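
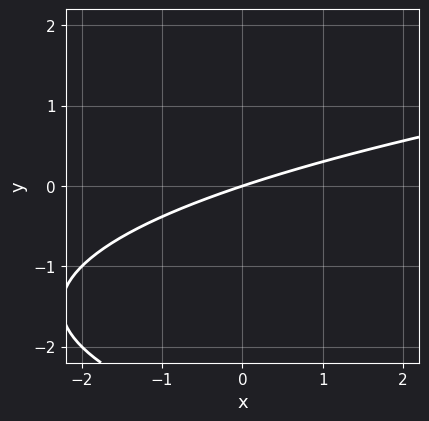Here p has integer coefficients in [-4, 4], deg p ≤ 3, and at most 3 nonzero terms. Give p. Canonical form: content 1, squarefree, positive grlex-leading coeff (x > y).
y^2 - x + 3*y

1. The degree is 2 — no degree-1 curve has this shape.
2. Against the integer gridlines: it crosses the y-axis at the gridline y = 0; it crosses the x-axis at the gridline x = 0.
3. The integer polynomial consistent with all of this is the stated p.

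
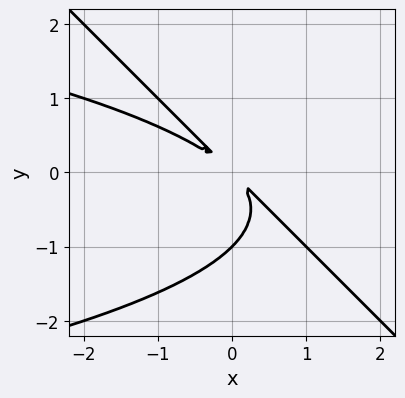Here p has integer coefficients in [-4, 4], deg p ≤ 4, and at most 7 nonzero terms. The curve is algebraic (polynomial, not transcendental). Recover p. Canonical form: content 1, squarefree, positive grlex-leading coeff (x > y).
x*y^2 + y^3 + x^2 + 2*x*y + y^2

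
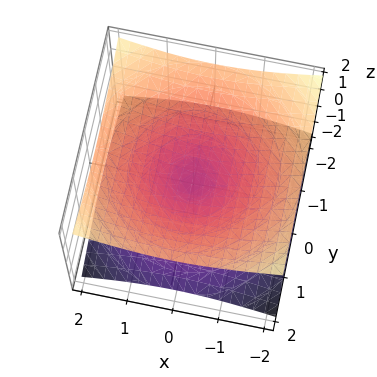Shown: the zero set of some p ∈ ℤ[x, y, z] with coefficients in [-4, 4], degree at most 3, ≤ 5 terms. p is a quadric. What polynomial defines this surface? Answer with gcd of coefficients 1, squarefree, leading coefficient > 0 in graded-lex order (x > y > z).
1. Degree: a double cone through the origin; a quadric, so deg p = 2.
2. Symmetries: mirror symmetry z ↦ −z ⇒ only even powers of z; every cross-section ⟂ z is a circle, so x, y appear only via x² + y².
3. Against the integer gridlines: a circular section at z = -1 has radius between 1 and 2; it meets the x-axis at x = 0 (among the integer gridlines); it crosses the z-axis at the gridline z = 0.
4. Putting this together gives p.

x^2 + y^2 - 3*z^2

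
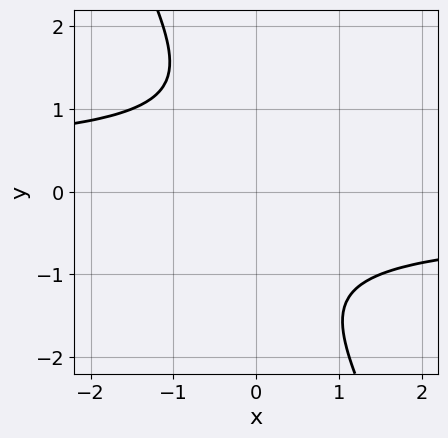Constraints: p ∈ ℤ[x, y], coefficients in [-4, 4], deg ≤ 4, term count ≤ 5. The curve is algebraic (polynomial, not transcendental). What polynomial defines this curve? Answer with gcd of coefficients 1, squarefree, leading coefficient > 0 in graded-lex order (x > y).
(a) The degree is 4 — a generic line meets the curve in up to 4 points.
(b) From the visible intercepts: no y-intercept at any integer in the box; it misses every integer gridline on the x-axis.
(c) These observations pin down the coefficients.

2*x*y^3 + y^4 + 2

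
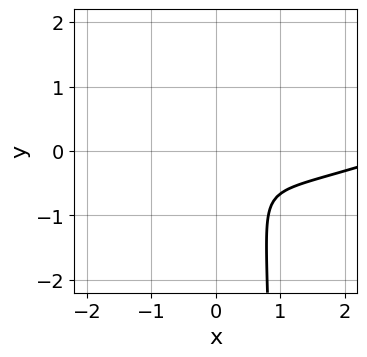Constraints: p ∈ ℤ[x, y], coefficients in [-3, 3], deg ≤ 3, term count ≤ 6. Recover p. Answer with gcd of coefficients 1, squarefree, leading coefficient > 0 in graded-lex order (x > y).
x^3 - 3*x^2*y + 3*x*y^2 - 3*x^2 - 3*y^2

The degree is 3 — no degree-2 curve has this shape.
Matching integer coefficients to the picture gives p.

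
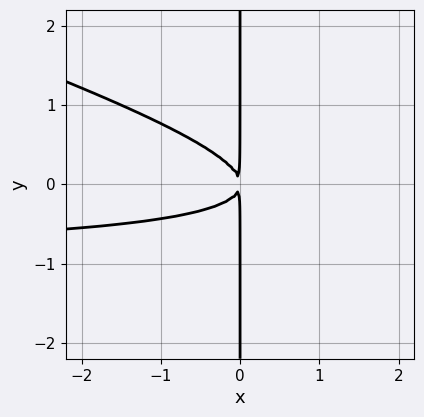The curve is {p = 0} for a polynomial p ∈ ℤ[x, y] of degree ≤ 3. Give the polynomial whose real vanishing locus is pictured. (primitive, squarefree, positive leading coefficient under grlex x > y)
x^2*y + 3*x*y^2 + x^2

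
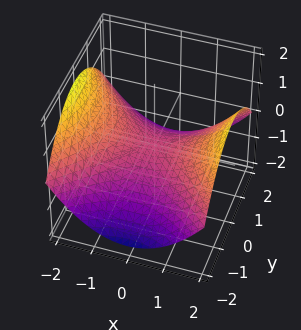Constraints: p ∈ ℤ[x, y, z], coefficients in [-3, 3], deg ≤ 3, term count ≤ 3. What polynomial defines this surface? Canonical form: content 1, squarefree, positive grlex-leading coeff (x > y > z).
x^2 - y^2 - 3*z

First, degree: a saddle surface; a quadric, so deg p = 2.
Next, symmetries: the y ↦ −y reflection is a symmetry, so y appears only in even powers; the x ↦ −x reflection is a symmetry, so x appears only in even powers.
Then, observable constraints: one x-axis crossing is at x = 0; it crosses the y-axis at the gridline y = 0.
Finally, putting this together gives p.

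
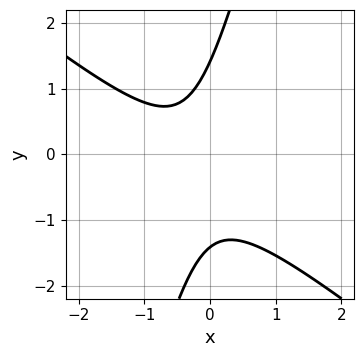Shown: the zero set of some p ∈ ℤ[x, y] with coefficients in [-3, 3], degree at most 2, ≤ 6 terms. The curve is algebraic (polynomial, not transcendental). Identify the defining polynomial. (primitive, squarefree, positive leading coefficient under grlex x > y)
3*x^2 + 3*x*y - y^2 + 2*x + 2

Degree: a generic line meets the curve in up to 2 points, so deg p = 2.
Observable constraints: it misses every integer gridline on the x-axis.
Solving for integer coefficients yields p as stated.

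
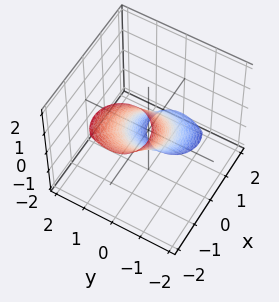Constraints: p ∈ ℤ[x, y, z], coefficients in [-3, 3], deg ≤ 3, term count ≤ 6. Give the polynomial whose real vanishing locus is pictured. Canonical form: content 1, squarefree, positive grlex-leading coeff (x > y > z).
2*x^2 + 3*x*z + 2*y^2 + z^2 - 1

First, deg p = 2. A generic line meets the surface in up to 2 points.
Next, from the axis intercepts and sections: the z-axis gridline crossings are at z ∈ {-1, 1}.
Finally, matching integer coefficients to the picture gives p.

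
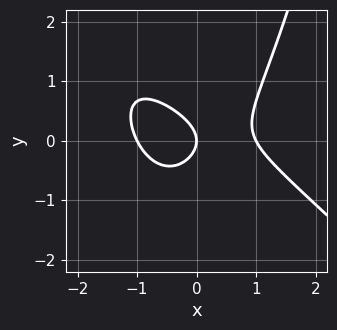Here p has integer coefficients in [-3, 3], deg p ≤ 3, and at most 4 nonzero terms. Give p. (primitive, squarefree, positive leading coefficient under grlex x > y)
2*x^3 + 2*x^2*y - 3*y^2 - 2*x

Degree: no degree-2 curve has this shape, so deg p = 3.
Reading off the gridlines: the x-axis gridline crossings are at x ∈ {-1, 0, 1}; it crosses the y-axis at the gridline y = 0.
Fitting integer coefficients to these (and the overall shape) gives p.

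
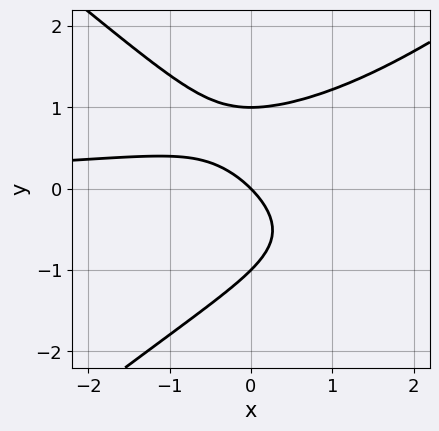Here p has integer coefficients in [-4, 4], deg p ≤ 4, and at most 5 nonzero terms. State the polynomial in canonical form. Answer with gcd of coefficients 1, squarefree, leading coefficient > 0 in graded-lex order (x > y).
2*x^2*y - 3*y^3 - 3*x*y + 3*x + 3*y

1. Degree: no degree-2 curve has this shape, so deg p = 3.
2. Against the integer gridlines: among the integer gridlines, it crosses the y-axis at y ∈ {-1, 0, 1}; it meets the x-axis at x = 0 (among the integer gridlines).
3. Together with the visible shape, these determine p as stated.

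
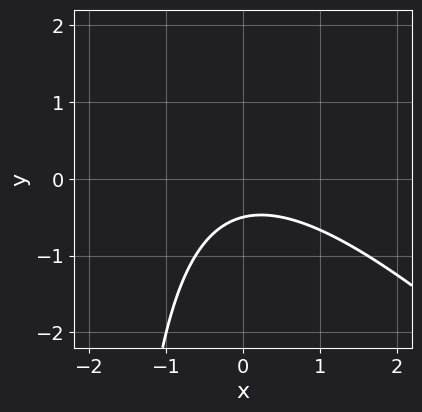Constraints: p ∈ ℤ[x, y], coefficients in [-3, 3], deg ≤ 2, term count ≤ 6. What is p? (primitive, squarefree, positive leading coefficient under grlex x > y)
First, the degree is 2 — no degree-1 curve has this shape.
Next, against the integer gridlines: the curve avoids every integer x-axis point in the box.
Finally, fitting integer coefficients to these (and the overall shape) gives p.

x^2 + x*y + 2*y + 1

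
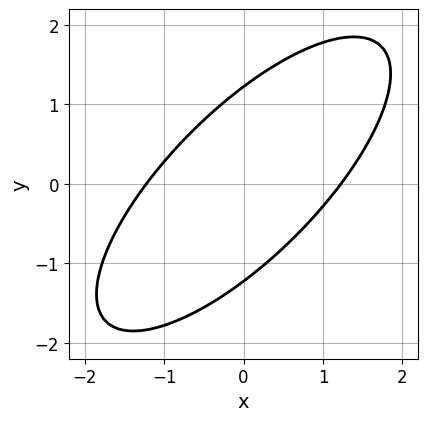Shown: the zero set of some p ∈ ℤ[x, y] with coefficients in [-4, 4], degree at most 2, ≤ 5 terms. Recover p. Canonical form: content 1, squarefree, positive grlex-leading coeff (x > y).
2*x^2 - 3*x*y + 2*y^2 - 3

1. Degree: no degree-1 curve has this shape, so deg p = 2.
2. Solving for integer coefficients yields p as stated.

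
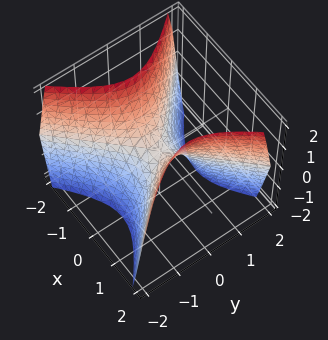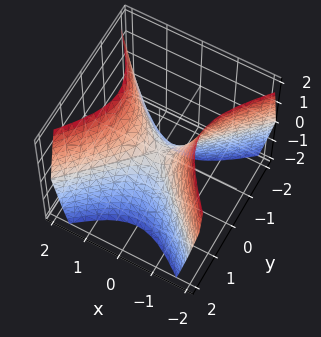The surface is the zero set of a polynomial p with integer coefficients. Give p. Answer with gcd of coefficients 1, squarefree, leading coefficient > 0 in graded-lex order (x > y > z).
3*x^2 - 3*y^2 - 2*z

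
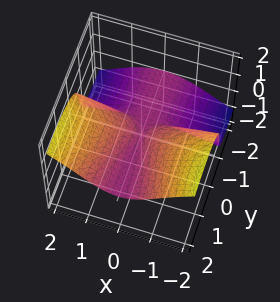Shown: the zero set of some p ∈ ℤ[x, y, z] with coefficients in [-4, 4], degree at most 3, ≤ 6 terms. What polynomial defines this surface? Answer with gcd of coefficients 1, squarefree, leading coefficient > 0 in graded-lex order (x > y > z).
2*x^2*y - 2*y^2*z - 3*z^3 + x^2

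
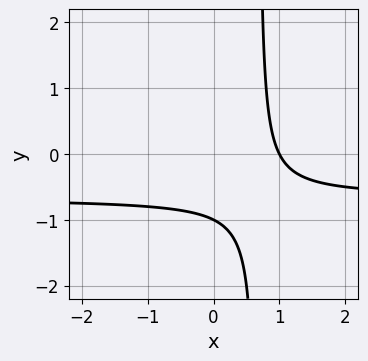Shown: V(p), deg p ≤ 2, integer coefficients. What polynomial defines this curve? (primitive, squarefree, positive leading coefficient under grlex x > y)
3*x*y + 2*x - 2*y - 2

deg p = 2. No degree-1 curve has this shape.
Checking where it meets the axes: one y-axis crossing is at y = -1; it meets the x-axis at x = 1 (among the integer gridlines).
Matching integer coefficients to the picture gives p.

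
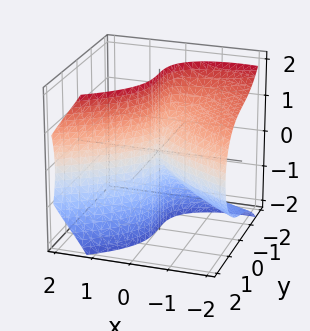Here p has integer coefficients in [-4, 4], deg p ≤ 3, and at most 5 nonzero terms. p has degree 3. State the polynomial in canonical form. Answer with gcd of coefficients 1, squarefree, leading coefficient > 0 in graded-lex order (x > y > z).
3*x*z^2 - 3*y^3 + 3*x^2 + 2*x*y

(a) deg p = 3.
(b) Reading off the gridlines: one y-axis crossing is at y = 0; every point of the z-axis in the box is on the surface; it crosses the x-axis at the gridline x = 0.
(c) These observations pin down the coefficients.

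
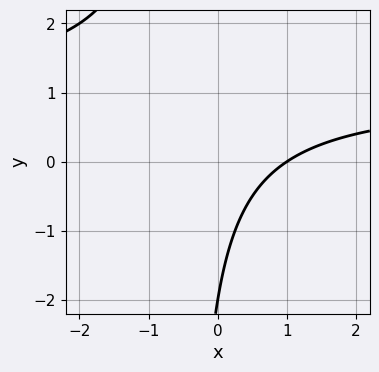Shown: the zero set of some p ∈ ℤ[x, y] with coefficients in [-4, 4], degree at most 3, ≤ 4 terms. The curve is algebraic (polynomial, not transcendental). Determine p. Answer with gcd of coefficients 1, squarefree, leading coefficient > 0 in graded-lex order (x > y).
1. The degree is 2 — a generic line meets the curve in up to 2 points.
2. Reading off the gridlines: it crosses the x-axis at the gridline x = 1; it crosses the y-axis at the gridline y = -2.
3. Matching integer coefficients to the picture gives p.

2*x*y - 2*x + y + 2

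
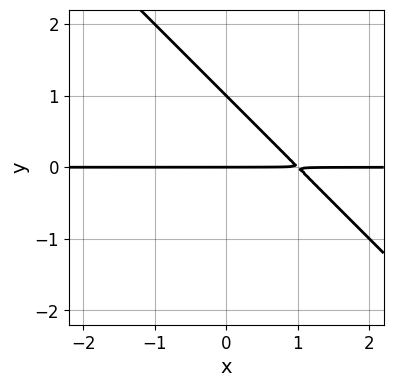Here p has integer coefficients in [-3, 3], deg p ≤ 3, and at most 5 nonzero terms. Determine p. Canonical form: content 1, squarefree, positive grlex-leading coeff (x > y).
x*y + y^2 - y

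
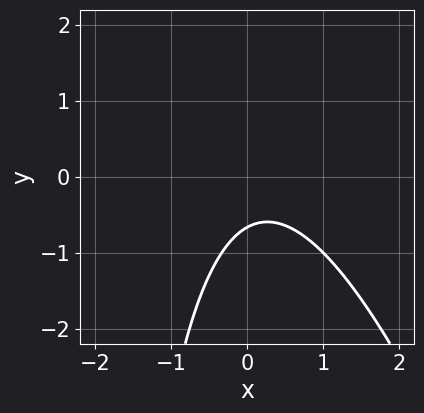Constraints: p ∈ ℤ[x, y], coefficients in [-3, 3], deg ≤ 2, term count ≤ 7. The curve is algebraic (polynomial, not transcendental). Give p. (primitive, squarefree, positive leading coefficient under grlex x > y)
3*x^2 + x*y - x + 3*y + 2

Degree: the shape is more complex than any degree-1 curve, so deg p = 2.
Against the integer gridlines: the curve avoids every integer x-axis point in the box.
Matching integer coefficients to the picture gives p.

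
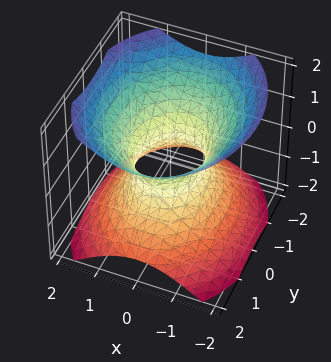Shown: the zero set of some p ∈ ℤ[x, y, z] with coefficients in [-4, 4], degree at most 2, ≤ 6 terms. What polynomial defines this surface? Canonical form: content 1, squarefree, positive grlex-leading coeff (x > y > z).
3*x^2 + 2*y^2 - 3*z^2 - 2

First, deg p = 2.
Then, symmetries: the z ↦ −z reflection is a symmetry, so z appears only in even powers; it's symmetric under x → −x, forcing even powers of x; mirror symmetry y ↦ −y ⇒ only even powers of y.
Next, against the integer gridlines: no z-intercept at any integer in the box; among the integer gridlines, it crosses the y-axis at y ∈ {-1, 1}.
Finally, fitting integer coefficients to these (and the overall shape) gives p.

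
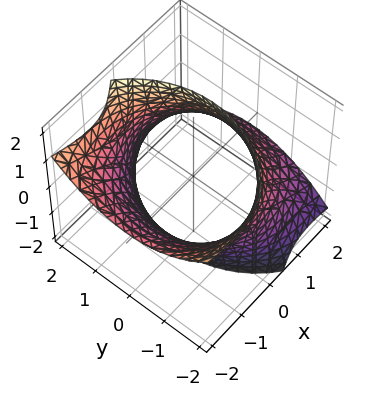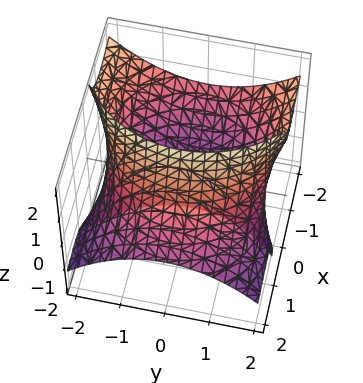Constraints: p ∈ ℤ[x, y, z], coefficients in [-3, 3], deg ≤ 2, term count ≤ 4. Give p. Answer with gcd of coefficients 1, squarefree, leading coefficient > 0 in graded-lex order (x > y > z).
x^2 + 2*x*z + y^2 - 3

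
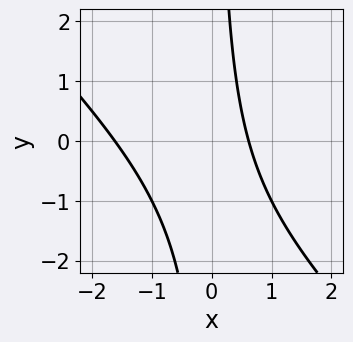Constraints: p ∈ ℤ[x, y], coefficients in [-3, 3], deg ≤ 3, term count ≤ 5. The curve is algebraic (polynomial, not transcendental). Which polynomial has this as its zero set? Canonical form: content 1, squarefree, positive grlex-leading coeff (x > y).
x^2 + x*y + x - 1

(a) Degree: no degree-1 curve has this shape, so deg p = 2.
(b) Against the integer gridlines: no y-intercept at any integer in the box.
(c) Putting this together gives p.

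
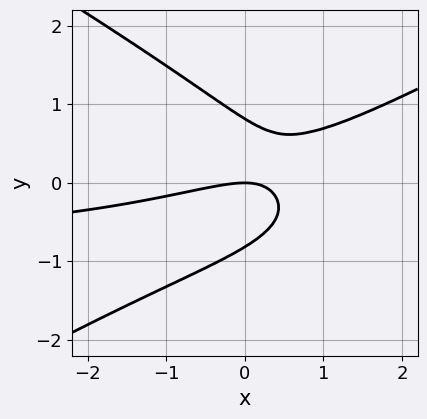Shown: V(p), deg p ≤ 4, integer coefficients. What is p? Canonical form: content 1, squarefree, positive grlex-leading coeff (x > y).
x^2*y - 3*y^3 + x^2 - 3*x*y + 2*y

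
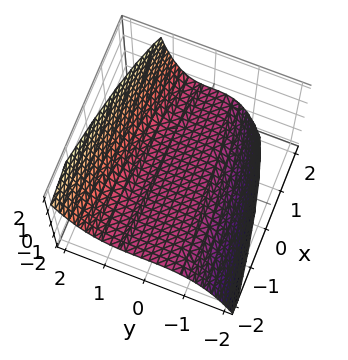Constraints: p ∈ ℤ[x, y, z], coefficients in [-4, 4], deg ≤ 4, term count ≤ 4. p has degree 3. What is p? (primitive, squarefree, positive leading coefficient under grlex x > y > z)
First, the degree is 3 — a generic line meets the surface in up to 3 points.
Then, from the axis intercepts and sections: it meets the y-axis at y = 0 (among the integer gridlines); every point of the x-axis in the box is on the surface; it meets the z-axis at z = 0 (among the integer gridlines).
Finally, assembling these constraints gives the stated polynomial.

y^3 + x*z - 3*z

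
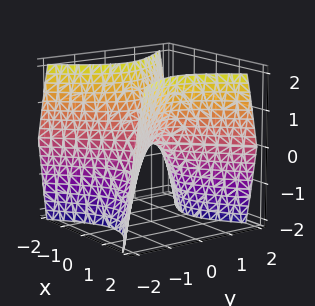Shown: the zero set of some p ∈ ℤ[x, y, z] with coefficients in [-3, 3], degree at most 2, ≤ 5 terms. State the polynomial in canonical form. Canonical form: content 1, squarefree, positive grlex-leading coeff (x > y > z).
1. The degree is 2 — a hyperbolic paraboloid; a quadric.
2. Symmetries: it's symmetric under x → −x, forcing even powers of x; the y ↦ −y reflection is a symmetry, so y appears only in even powers.
3. Reading off the gridlines: it crosses the x-axis at the gridline x = 0; it meets the z-axis at z = 0 (among the integer gridlines).
4. Fitting integer coefficients to these (and the overall shape) gives p.

3*x^2 - 3*y^2 - 2*z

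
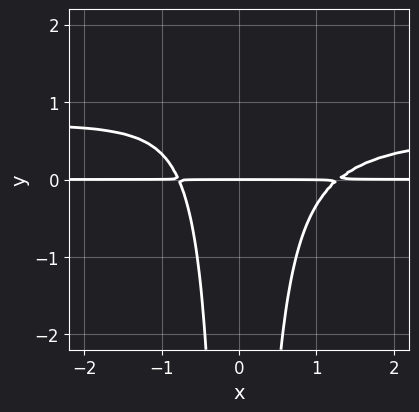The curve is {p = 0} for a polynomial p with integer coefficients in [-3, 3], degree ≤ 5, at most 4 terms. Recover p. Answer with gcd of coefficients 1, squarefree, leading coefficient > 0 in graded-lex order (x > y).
3*x^2*y^2 - 2*x^2*y + x*y + 2*y

The degree is 4 — the shape is more complex than any degree-3 curve.
Reading off the gridlines: every point of the x-axis in the box is on the curve; one y-axis crossing is at y = 0.
The integer polynomial consistent with all of this is the stated p.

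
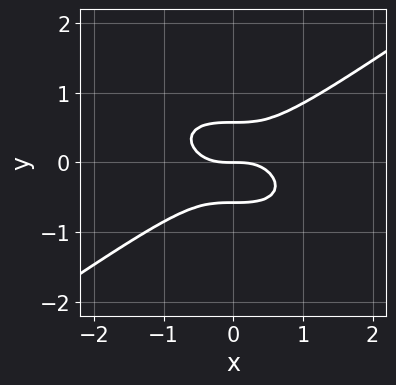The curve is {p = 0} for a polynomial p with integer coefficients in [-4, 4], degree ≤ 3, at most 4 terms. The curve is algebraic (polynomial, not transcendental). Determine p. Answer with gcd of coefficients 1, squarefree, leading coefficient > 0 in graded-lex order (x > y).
1. Degree: no degree-2 curve has this shape, so deg p = 3.
2. Checking where it meets the axes: it meets the y-axis at y = 0 (among the integer gridlines); one x-axis crossing is at x = 0.
3. These observations pin down the coefficients.

x^3 - 3*y^3 + y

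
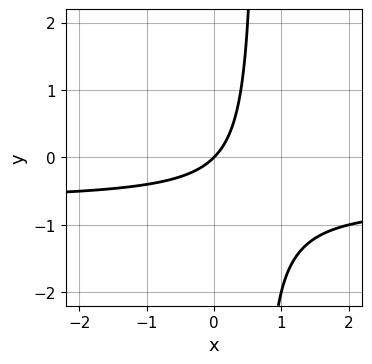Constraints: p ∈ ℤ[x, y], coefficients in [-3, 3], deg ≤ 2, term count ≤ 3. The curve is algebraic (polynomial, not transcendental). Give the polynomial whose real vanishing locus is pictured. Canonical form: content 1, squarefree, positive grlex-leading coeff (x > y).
3*x*y + 2*x - 2*y

(a) deg p = 2.
(b) Against the integer gridlines: it crosses the y-axis at the gridline y = 0; it meets the x-axis at x = 0 (among the integer gridlines).
(c) Together with the visible shape, these determine p as stated.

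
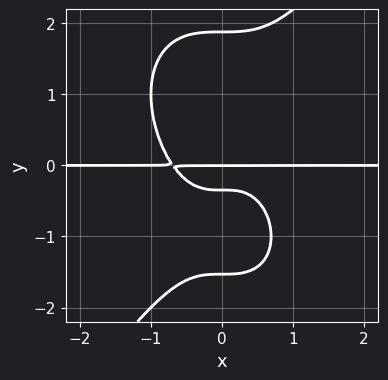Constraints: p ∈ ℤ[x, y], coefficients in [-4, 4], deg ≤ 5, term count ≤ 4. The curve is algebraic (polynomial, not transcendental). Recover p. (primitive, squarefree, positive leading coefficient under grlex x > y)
First, degree: no degree-3 curve has this shape, so deg p = 4.
Then, reading off the gridlines: one y-axis crossing is at y = 0; every point of the x-axis in the box is on the curve.
Finally, these observations pin down the coefficients.

3*x^3*y - y^4 + 3*y^2 + y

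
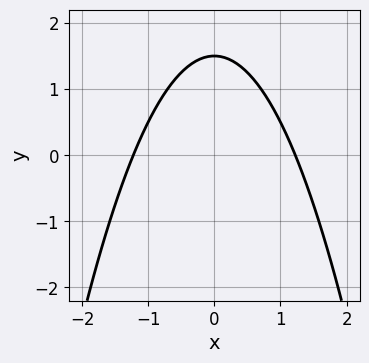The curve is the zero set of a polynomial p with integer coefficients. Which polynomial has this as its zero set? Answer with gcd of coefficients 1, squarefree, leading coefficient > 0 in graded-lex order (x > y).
2*x^2 + 2*y - 3

deg p = 2. The shape is more complex than any degree-1 curve.
Symmetries: the x ↦ −x reflection is a symmetry, so x appears only in even powers.
Putting this together gives p.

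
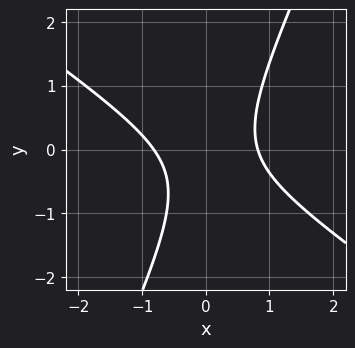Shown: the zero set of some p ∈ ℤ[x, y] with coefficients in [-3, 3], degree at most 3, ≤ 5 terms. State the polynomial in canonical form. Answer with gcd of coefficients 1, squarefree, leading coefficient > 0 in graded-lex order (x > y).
(a) Degree: a generic line meets the curve in up to 2 points, so deg p = 2.
(b) Against the integer gridlines: no y-intercept at any integer in the box.
(c) Solving for integer coefficients yields p as stated.

3*x^2 + 3*x*y - 2*y^2 - y - 2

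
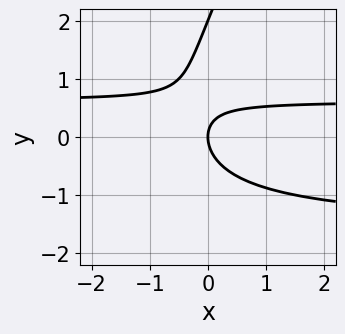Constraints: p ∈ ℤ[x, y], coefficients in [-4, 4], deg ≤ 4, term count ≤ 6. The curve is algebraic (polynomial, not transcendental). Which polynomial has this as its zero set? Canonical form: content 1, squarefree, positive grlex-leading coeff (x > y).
(a) deg p = 3.
(b) Checking where it meets the axes: among the integer gridlines, it crosses the y-axis at y ∈ {0, 2}; it meets the x-axis at x = 0 (among the integer gridlines).
(c) Matching integer coefficients to the picture gives p.

2*x*y^2 - y^3 + 2*x*y + 2*y^2 - 2*x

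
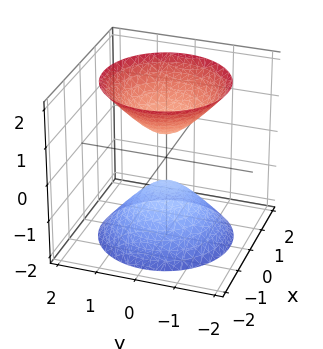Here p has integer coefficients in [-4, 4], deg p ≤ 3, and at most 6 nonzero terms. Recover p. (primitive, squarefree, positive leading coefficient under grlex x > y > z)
3*x^2 + 3*y^2 - 2*z^2 + 1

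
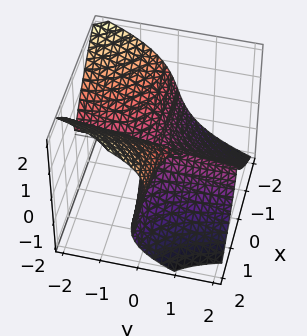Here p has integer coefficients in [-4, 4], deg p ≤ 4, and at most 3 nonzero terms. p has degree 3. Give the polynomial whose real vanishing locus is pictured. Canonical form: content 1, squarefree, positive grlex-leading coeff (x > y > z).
3*x^2*y + 2*z^3 - 2*x*z

1. Degree: the shape is more complex than any degree-2 surface, so deg p = 3.
2. Against the integer gridlines: the visible y-axis segment lies entirely on the surface; the visible x-axis segment lies entirely on the surface.
3. Assembling these constraints gives the stated polynomial.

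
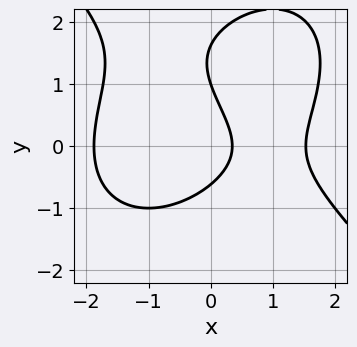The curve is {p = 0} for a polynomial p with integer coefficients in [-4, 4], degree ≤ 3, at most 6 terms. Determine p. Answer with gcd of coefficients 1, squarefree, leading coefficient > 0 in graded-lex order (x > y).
x^3 + y^3 - 2*y^2 - 3*x + 1

deg p = 3. No degree-2 curve has this shape.
From the axis intercepts and sections: it meets the y-axis at y = 1 (among the integer gridlines).
Fitting integer coefficients to these (and the overall shape) gives p.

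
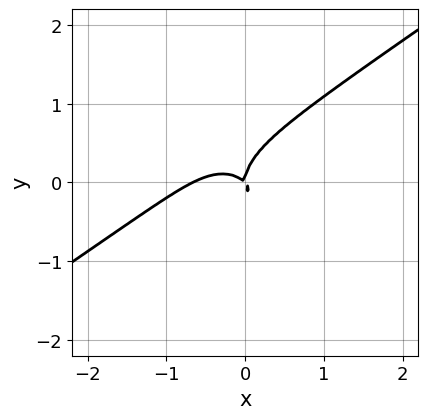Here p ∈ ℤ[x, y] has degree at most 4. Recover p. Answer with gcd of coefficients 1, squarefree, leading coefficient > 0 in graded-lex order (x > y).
(a) deg p = 3. No degree-2 curve has this shape.
(b) Checking where it meets the axes: it crosses the x-axis at the gridline x = 0; one y-axis crossing is at y = 0.
(c) Putting this together gives p.

3*x^3 - 3*x^2*y - 3*y^3 + 2*x^2 + 2*x*y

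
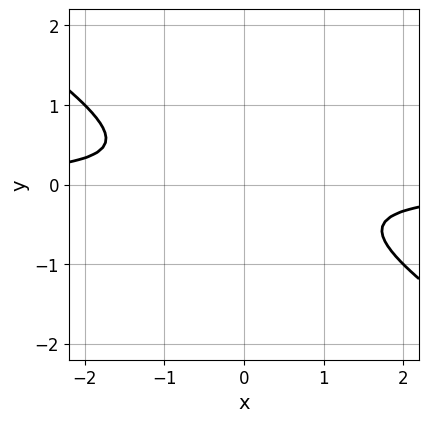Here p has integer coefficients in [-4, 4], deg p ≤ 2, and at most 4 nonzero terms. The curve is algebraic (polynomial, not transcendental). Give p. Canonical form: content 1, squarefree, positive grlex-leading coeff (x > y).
2*x*y + 3*y^2 + 1

deg p = 2. A generic line meets the curve in up to 2 points.
Against the integer gridlines: it misses every integer gridline on the x-axis; it misses every integer gridline on the y-axis.
These observations pin down the coefficients.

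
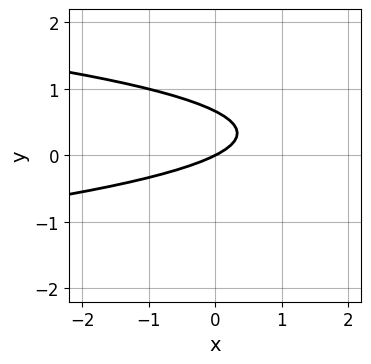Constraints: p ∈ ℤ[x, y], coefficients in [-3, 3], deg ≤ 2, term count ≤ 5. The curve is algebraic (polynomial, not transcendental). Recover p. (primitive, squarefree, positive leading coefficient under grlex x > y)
3*y^2 + x - 2*y

First, the degree is 2 — no degree-1 curve has this shape.
Then, against the integer gridlines: it meets the y-axis at y = 0 (among the integer gridlines); one x-axis crossing is at x = 0.
Finally, fitting integer coefficients to these (and the overall shape) gives p.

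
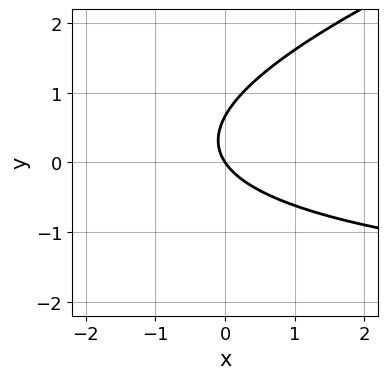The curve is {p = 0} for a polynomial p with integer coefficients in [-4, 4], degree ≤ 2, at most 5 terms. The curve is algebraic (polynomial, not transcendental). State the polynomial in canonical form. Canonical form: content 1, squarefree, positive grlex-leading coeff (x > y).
First, degree: no degree-1 curve has this shape, so deg p = 2.
Then, checking where it meets the axes: it meets the x-axis at x = 0 (among the integer gridlines); it crosses the y-axis at the gridline y = 0.
Finally, fitting integer coefficients to these (and the overall shape) gives p.

x*y - 3*y^2 + 3*x + 2*y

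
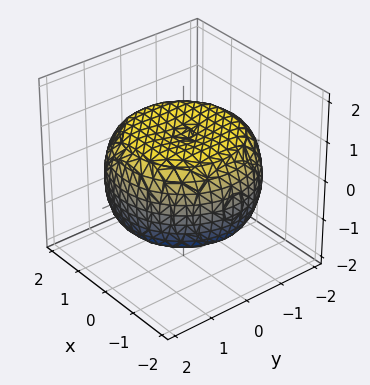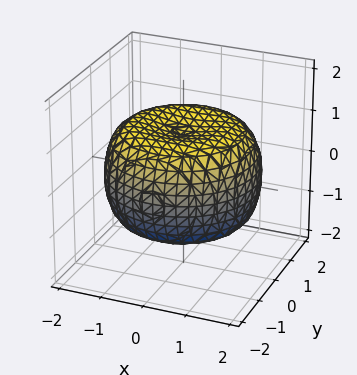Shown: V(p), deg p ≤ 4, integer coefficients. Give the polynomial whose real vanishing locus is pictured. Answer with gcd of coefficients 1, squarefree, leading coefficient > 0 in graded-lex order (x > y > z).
First, the degree is 4 — the shape is more complex than any degree-3 surface.
Then, symmetry: the z-axis is an axis of rotation, so x and y enter only as x² + y².
Then, reading off the gridlines: a circular section at z = 1 has radius between 1 and 2; the z-axis gridline crossings are at z ∈ {-1, 1}.
Finally, the integer polynomial consistent with all of this is the stated p.

x^4 + 2*x^2*y^2 + y^4 - 2*x^2 - 2*y^2 + 3*z^2 - 3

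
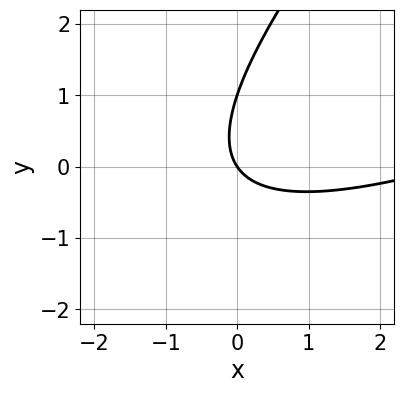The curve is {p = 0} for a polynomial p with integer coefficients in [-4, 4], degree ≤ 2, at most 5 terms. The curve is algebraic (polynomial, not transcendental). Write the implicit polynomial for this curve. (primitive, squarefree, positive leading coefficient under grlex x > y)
First, degree: no degree-1 curve has this shape, so deg p = 2.
Next, checking where it meets the axes: it meets the x-axis at x = 0 (among the integer gridlines); the y-axis gridline crossings are at y ∈ {0, 1}.
Finally, together with the visible shape, these determine p as stated.

x^2 - 3*x*y + 2*y^2 - 3*x - 2*y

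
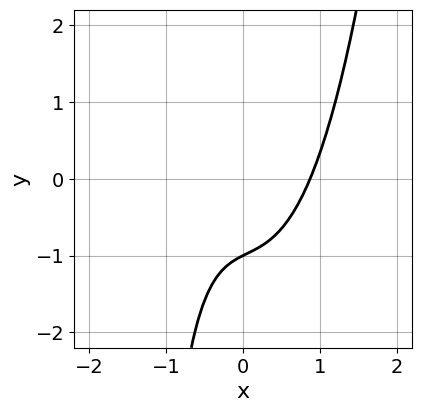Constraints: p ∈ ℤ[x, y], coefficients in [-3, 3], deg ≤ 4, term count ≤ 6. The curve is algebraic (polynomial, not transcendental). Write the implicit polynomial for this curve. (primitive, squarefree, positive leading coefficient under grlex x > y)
First, deg p = 3. A generic line meets the curve in up to 3 points.
Next, checking where it meets the axes: it crosses the y-axis at the gridline y = -1.
Finally, assembling these constraints gives the stated polynomial.

3*x^3 - x*y - 2*y - 2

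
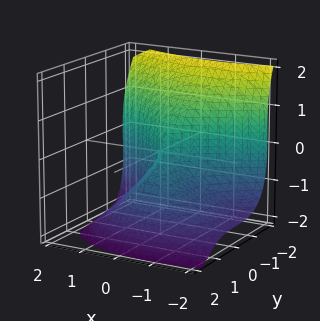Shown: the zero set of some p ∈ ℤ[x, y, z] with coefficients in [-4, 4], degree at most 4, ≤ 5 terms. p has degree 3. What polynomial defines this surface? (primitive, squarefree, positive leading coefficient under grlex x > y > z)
(a) deg p = 3.
(b) Against the integer gridlines: it meets the y-axis at y = 0 (among the integer gridlines); it crosses the x-axis at the gridline x = 0; one z-axis crossing is at z = 0.
(c) The integer polynomial consistent with all of this is the stated p.

x*z^2 + 3*y^3 + 2*z^3 + 3*x^2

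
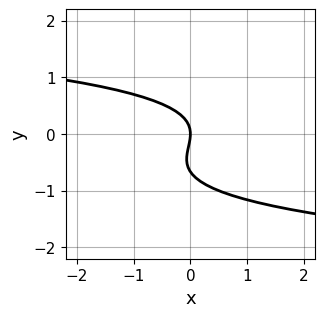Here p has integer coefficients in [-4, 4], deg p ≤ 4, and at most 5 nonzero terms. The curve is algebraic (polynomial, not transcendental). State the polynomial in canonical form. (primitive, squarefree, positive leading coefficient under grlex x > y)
3*y^3 + 2*y^2 + 2*x

(a) The degree is 3 — a generic line meets the curve in up to 3 points.
(b) Checking where it meets the axes: one y-axis crossing is at y = 0; it meets the x-axis at x = 0 (among the integer gridlines).
(c) These observations pin down the coefficients.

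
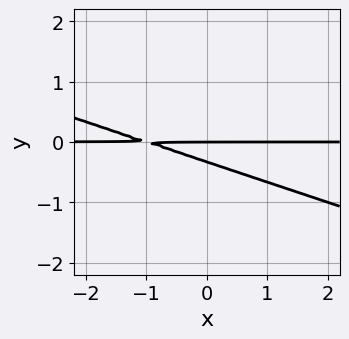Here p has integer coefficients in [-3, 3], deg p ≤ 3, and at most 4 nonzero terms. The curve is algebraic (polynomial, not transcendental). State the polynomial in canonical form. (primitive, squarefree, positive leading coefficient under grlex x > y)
First, deg p = 2. The shape is more complex than any degree-1 curve.
Then, observable constraints: it crosses the y-axis at the gridline y = 0; every point of the x-axis in the box is on the curve.
Finally, matching integer coefficients to the picture gives p.

x*y + 3*y^2 + y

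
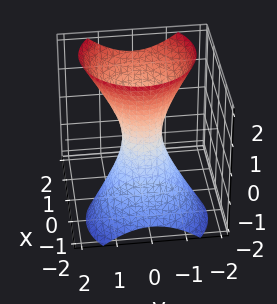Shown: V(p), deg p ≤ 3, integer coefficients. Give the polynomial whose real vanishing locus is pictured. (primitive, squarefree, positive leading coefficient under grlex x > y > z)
First, degree: a generic line meets the surface in up to 2 points, so deg p = 2.
Next, checking where it meets the axes: the surface avoids every integer z-axis point in the box.
Finally, assembling these constraints gives the stated polynomial.

3*x^2 - 3*x*z + 3*y^2 - z^2 - 1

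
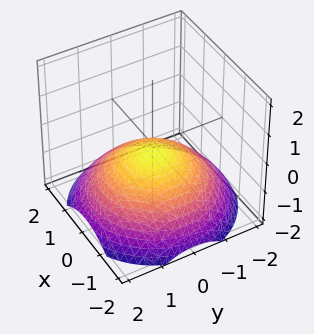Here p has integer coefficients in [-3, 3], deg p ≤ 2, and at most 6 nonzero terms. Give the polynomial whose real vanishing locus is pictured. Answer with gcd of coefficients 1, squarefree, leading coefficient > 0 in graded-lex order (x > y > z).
x^2 + y^2 + 3*z + 1

The degree is 2 — a generic line meets the surface in up to 2 points.
Symmetries: the surface is invariant under rotation about z: p = q(x² + y², z).
Checking where it meets the axes: no y-intercept at any integer in the box; the surface avoids every integer x-axis point in the box.
Solving for integer coefficients yields p as stated.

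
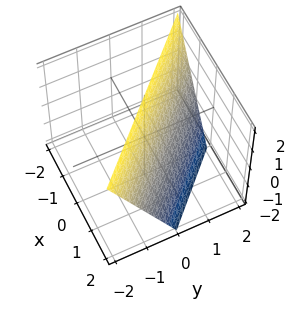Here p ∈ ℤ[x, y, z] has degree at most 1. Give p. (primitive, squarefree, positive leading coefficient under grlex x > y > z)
The degree is 1 — every cross-section is a straight line — this is a plane.
Observable constraints: it crosses the x-axis at the gridline x = 1; one z-axis crossing is at z = 2.
Putting this together gives p.

2*x + 2*y + z - 2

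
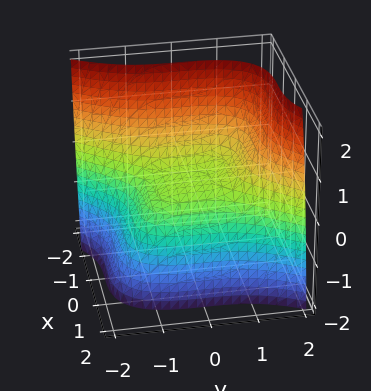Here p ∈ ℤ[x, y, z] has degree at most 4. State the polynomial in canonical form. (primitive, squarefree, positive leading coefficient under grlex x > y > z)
2*x^3 - y^3 + 3*z

First, deg p = 3.
Then, against the integer gridlines: one z-axis crossing is at z = 0; one y-axis crossing is at y = 0.
Finally, together with the visible shape, these determine p as stated.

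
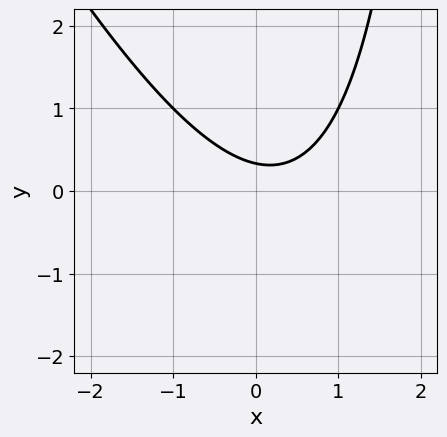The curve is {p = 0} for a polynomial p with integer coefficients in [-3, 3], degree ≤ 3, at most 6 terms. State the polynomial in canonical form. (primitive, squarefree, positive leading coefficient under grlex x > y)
2*x^2 + x*y - x - 3*y + 1

1. deg p = 2.
2. From the visible intercepts: no x-intercept at any integer in the box.
3. Assembling these constraints gives the stated polynomial.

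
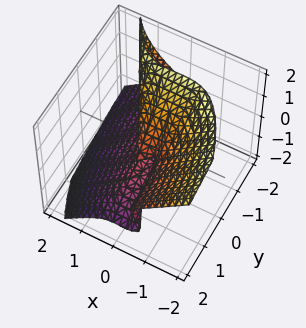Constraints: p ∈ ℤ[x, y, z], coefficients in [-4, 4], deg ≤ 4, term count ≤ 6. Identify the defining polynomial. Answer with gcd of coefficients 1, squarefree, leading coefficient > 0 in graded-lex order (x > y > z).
2*x^3 + 2*y*z^2 + 2*z^3 + x^2 - 2*z^2

1. The degree is 3 — a generic line meets the surface in up to 3 points.
2. From the axis intercepts and sections: every point of the y-axis in the box is on the surface; it meets the x-axis at x = 0 (among the integer gridlines).
3. Matching integer coefficients to the picture gives p. Check: (0, 0, 1) on the z-axis lies on the surface, and p(0, 0, 1) = 0. ✓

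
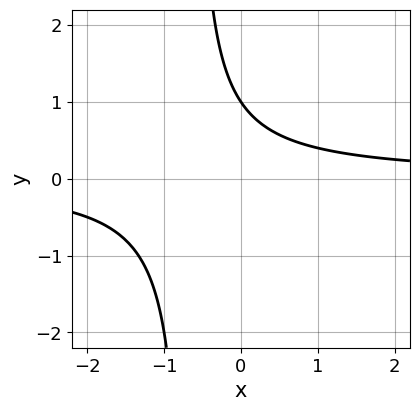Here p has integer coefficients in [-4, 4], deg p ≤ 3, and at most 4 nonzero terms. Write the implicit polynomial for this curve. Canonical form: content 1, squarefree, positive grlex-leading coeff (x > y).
First, deg p = 2. The shape is more complex than any degree-1 curve.
Next, observable constraints: the curve avoids every integer x-axis point in the box; one y-axis crossing is at y = 1.
Finally, the integer polynomial consistent with all of this is the stated p.

3*x*y + 2*y - 2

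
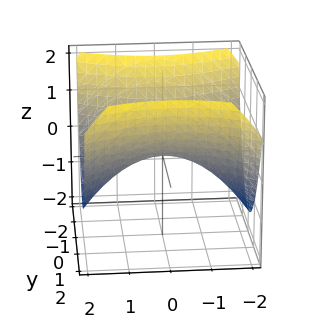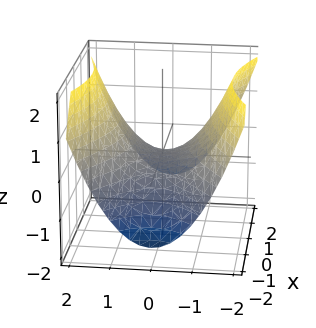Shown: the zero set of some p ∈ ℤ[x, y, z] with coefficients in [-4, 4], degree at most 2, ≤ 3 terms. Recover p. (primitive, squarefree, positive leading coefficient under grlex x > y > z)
First, degree: a saddle surface; a quadric, so deg p = 2.
Then, symmetries: mirror symmetry x ↦ −x ⇒ only even powers of x; it's symmetric under y → −y, forcing even powers of y.
Then, from the axis intercepts and sections: it crosses the y-axis at the gridline y = 0; it meets the z-axis at z = 0 (among the integer gridlines); one x-axis crossing is at x = 0.
Finally, fitting integer coefficients to these (and the overall shape) gives p.

x^2 - 2*y^2 + 3*z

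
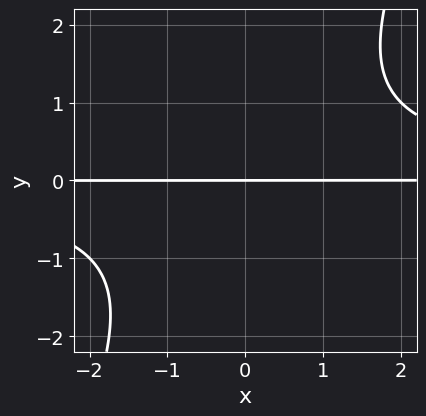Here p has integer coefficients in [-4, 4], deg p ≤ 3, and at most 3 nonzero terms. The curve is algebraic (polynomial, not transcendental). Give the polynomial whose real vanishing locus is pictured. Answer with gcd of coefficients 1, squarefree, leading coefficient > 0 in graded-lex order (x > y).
2*x*y^2 - y^3 - 3*y

The degree is 3 — no degree-2 curve has this shape.
From the axis intercepts and sections: it meets the y-axis at y = 0 (among the integer gridlines); every point of the x-axis in the box is on the curve.
Assembling these constraints gives the stated polynomial.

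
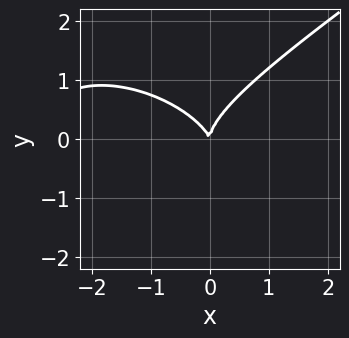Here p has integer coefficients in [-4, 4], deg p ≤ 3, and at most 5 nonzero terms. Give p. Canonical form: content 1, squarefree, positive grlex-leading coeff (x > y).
x^3 - 3*y^3 + 3*x^2 + x*y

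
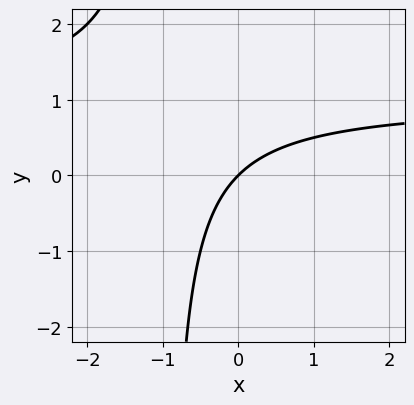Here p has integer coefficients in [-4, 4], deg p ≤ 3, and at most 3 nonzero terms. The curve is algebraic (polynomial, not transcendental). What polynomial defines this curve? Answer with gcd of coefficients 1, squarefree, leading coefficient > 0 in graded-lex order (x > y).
Degree: the shape is more complex than any degree-1 curve, so deg p = 2.
Checking where it meets the axes: one x-axis crossing is at x = 0; it meets the y-axis at y = 0 (among the integer gridlines).
Together with the visible shape, these determine p as stated.

x*y - x + y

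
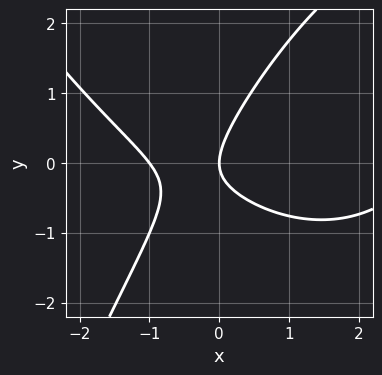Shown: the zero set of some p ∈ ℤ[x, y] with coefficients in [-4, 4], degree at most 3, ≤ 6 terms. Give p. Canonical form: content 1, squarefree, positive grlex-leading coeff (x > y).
1. Degree: the shape is more complex than any degree-2 curve, so deg p = 3.
2. Against the integer gridlines: the x-axis gridline crossings are at x ∈ {-1, 0}; one y-axis crossing is at y = 0.
3. Assembling these constraints gives the stated polynomial.

x^3 - 2*x^2 - 3*x*y + 3*y^2 - 3*x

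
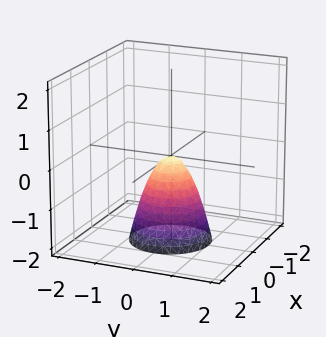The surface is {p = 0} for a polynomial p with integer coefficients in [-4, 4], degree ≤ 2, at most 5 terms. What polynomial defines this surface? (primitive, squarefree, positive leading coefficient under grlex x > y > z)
2*x^2 + 2*y^2 + z

1. deg p = 2.
2. Symmetry: the surface is invariant under rotation about z: p = q(x² + y², z).
3. From the axis intercepts and sections: a circular section at z = -2 has radius exactly 1; one y-axis crossing is at y = 0; it crosses the x-axis at the gridline x = 0; it crosses the z-axis at the gridline z = 0.
4. Assembling these constraints gives the stated polynomial.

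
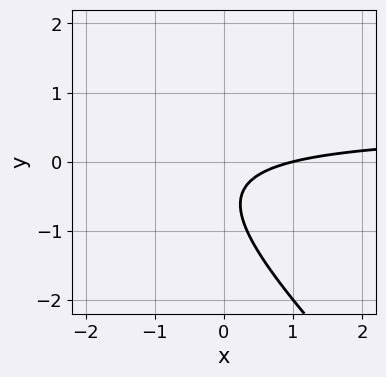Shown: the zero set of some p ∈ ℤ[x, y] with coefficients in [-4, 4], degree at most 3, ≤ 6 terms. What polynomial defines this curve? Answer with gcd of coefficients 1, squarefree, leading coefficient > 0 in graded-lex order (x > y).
2*x*y + 2*y^2 - x + 2*y + 1

First, degree: no degree-1 curve has this shape, so deg p = 2.
Next, from the axis intercepts and sections: it misses every integer gridline on the y-axis; it meets the x-axis at x = 1 (among the integer gridlines).
Finally, together with the visible shape, these determine p as stated.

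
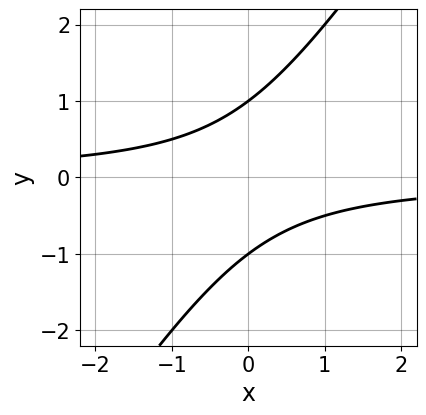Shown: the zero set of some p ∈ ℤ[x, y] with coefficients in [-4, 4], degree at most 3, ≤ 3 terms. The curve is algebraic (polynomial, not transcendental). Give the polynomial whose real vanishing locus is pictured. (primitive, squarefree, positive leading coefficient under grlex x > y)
(a) deg p = 2. No degree-1 curve has this shape.
(b) From the axis intercepts and sections: the y-axis gridline crossings are at y ∈ {-1, 1}; the curve avoids every integer x-axis point in the box.
(c) The integer polynomial consistent with all of this is the stated p.

3*x*y - 2*y^2 + 2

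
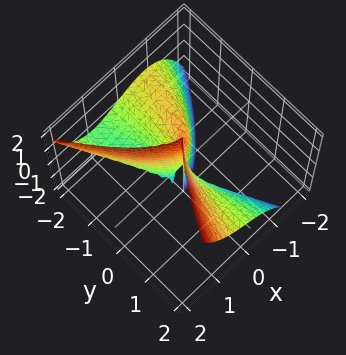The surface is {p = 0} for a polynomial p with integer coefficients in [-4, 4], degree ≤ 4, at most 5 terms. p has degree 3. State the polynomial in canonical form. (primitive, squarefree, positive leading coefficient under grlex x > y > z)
3*x^3 - 2*y^2*z + 3*x*y

1. The degree is 3 — no degree-2 surface has this shape.
2. Against the integer gridlines: every point of the z-axis in the box is on the surface; the visible y-axis segment lies entirely on the surface.
3. Together with the visible shape, these determine p as stated.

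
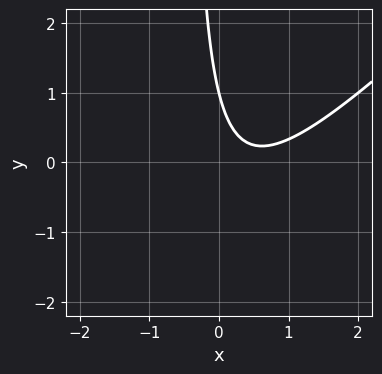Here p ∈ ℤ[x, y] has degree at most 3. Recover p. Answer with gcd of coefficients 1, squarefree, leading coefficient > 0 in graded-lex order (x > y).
First, deg p = 2. No degree-1 curve has this shape.
Then, from the visible intercepts: one y-axis crossing is at y = 1; the curve avoids every integer x-axis point in the box.
Finally, putting this together gives p.

2*x^2 - 2*x*y - 2*x - y + 1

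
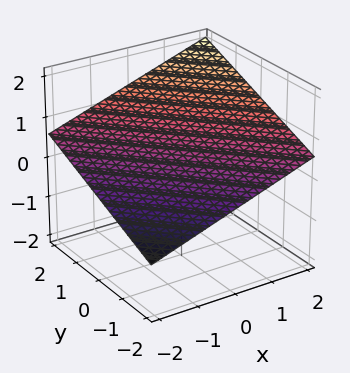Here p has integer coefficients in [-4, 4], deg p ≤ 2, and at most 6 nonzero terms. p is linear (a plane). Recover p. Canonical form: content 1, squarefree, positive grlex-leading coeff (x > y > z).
(a) Degree: every cross-section is a straight line — this is a plane, so deg p = 1.
(b) Reading off the gridlines: one y-axis crossing is at y = -2; it meets the x-axis at x = -2 (among the integer gridlines).
(c) These observations pin down the coefficients.

x + y - 3*z + 2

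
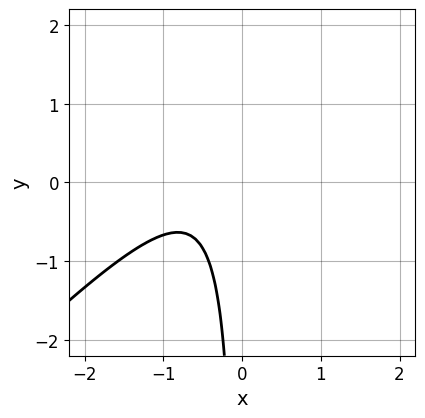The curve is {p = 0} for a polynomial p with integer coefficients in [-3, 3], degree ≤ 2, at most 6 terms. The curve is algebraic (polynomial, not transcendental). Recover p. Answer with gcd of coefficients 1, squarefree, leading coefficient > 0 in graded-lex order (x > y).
3*x^2 - 3*x*y + 3*x + 2

1. The degree is 2 — the shape is more complex than any degree-1 curve.
2. Against the integer gridlines: no y-intercept at any integer in the box; it misses every integer gridline on the x-axis.
3. Together with the visible shape, these determine p as stated.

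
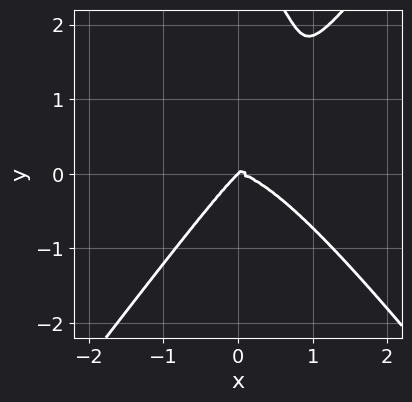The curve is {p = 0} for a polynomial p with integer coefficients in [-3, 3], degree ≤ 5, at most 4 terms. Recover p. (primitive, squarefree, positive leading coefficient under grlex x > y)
deg p = 4. No degree-3 curve has this shape.
Reading off the gridlines: one x-axis crossing is at x = 0; it meets the y-axis at y = 0 (among the integer gridlines).
Assembling these constraints gives the stated polynomial.

3*x^4 - y^4 - 3*x*y^2 + 3*y^3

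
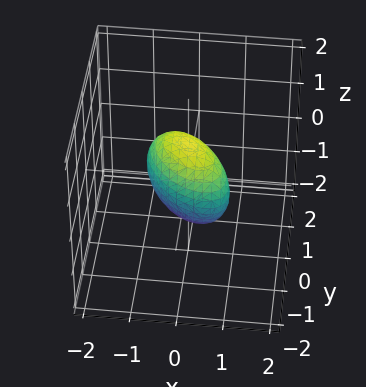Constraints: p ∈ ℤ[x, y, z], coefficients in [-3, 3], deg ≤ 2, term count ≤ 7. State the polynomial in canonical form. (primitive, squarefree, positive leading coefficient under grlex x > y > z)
First, deg p = 2. A generic line meets the surface in up to 2 points.
Then, reading off the gridlines: the z-axis gridline crossings are at z ∈ {-1, 1}.
Finally, assembling these constraints gives the stated polynomial.

3*x^2 + 3*x*y + 3*y^2 + 2*z^2 - 2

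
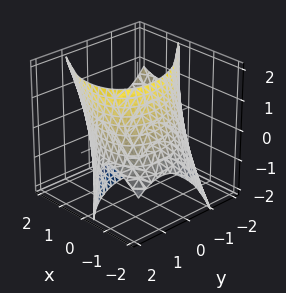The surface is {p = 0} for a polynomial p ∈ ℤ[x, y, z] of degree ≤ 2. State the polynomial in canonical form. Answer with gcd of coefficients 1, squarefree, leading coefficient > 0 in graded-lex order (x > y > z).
Degree: no degree-1 surface has this shape, so deg p = 2.
Reading off the gridlines: no z-intercept at any integer in the box.
These observations pin down the coefficients.

x^2 + x*y - x*z + y^2 - 3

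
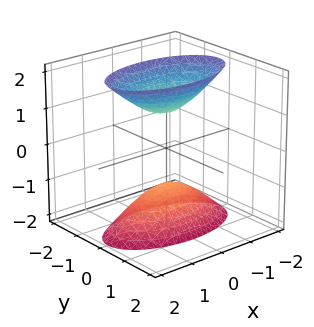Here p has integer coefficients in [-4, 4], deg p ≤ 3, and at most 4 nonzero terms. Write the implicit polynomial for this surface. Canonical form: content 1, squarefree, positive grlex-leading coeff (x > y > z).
x^2 + 3*y^2 - z^2 + 1

(a) I count 2 distinct pieces.
(b) Degree: two separate bowl-shaped sheets opening away from each other; a quadric, so deg p = 2.
(c) Symmetries: the z ↦ −z reflection is a symmetry, so z appears only in even powers; mirror symmetry y ↦ −y ⇒ only even powers of y; the x ↦ −x reflection is a symmetry, so x appears only in even powers.
(d) Reading off the gridlines: it misses every integer gridline on the y-axis; the surface avoids every integer x-axis point in the box.
(e) Together with the visible shape, these determine p as stated.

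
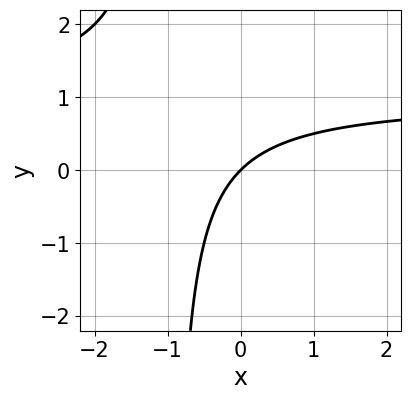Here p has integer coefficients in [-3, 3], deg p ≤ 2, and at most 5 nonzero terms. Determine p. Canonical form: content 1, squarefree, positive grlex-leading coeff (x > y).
x*y - x + y

(a) Degree: a generic line meets the curve in up to 2 points, so deg p = 2.
(b) From the visible intercepts: it meets the x-axis at x = 0 (among the integer gridlines); it crosses the y-axis at the gridline y = 0.
(c) Assembling these constraints gives the stated polynomial.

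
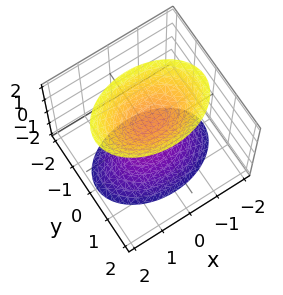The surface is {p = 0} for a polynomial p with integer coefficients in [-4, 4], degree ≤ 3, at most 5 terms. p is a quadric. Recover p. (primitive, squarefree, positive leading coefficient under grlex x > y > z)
x^2 + 2*y^2 - z^2 + 1

First, I count 2 distinct pieces. They look like related sheets of one shape, so recover p as a whole.
Then, degree: two separate bowl-shaped sheets opening away from each other; a quadric, so deg p = 2.
Then, symmetries: the y ↦ −y reflection is a symmetry, so y appears only in even powers; mirror symmetry z ↦ −z ⇒ only even powers of z; the x ↦ −x reflection is a symmetry, so x appears only in even powers.
Then, from the visible intercepts: it misses every integer gridline on the y-axis; the z-axis gridline crossings are at z ∈ {-1, 1}; no x-intercept at any integer in the box.
Finally, putting this together gives p.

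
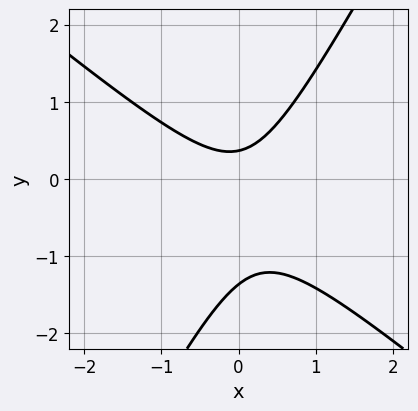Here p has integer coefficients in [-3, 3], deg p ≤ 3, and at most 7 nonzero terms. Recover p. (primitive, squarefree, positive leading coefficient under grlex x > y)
3*x^2 + 2*x*y - 2*y^2 - 2*y + 1

1. The degree is 2 — no degree-1 curve has this shape.
2. Checking where it meets the axes: it misses every integer gridline on the x-axis.
3. Together with the visible shape, these determine p as stated.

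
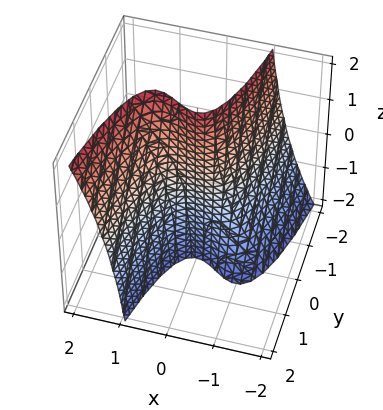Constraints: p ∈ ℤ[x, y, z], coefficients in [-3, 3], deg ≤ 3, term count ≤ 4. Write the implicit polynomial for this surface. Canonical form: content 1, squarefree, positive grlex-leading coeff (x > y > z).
deg p = 3. The shape is more complex than any degree-2 surface.
Against the integer gridlines: one x-axis crossing is at x = 0; every point of the z-axis in the box is on the surface; it meets the y-axis at y = 0 (among the integer gridlines).
Solving for integer coefficients yields p as stated.

3*x^3 - 2*x^2*z - 3*y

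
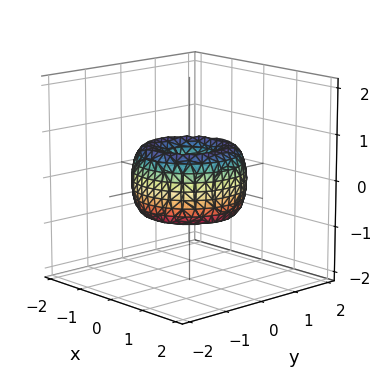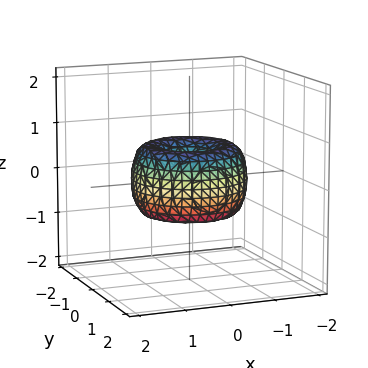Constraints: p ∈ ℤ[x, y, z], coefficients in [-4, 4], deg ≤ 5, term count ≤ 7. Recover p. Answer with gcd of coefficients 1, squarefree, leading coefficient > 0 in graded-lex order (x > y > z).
2*x^4 + 4*x^2*y^2 + 2*y^4 - 3*x^2 - 3*y^2 + 2*z^2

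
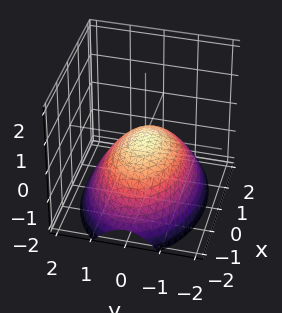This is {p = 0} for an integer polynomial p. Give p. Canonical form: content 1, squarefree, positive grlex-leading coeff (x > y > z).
(a) deg p = 2.
(b) Symmetries: the x ↦ −x reflection is a symmetry, so x appears only in even powers; the y ↦ −y reflection is a symmetry, so y appears only in even powers.
(c) From the axis intercepts and sections: it crosses the y-axis at the gridline y = 0; one z-axis crossing is at z = 0.
(d) Solving for integer coefficients yields p as stated.

x^2 + 2*y^2 + 3*z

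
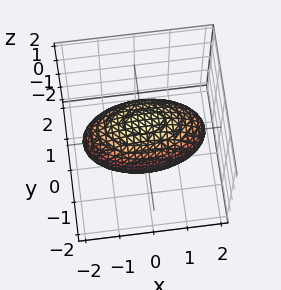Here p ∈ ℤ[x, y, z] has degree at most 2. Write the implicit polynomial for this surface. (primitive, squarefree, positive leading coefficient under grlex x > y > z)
First, the degree is 2 — bounded and convex; a quadric.
Next, symmetries: it's symmetric under z → −z, forcing even powers of z; mirror symmetry y ↦ −y ⇒ only even powers of y; it's symmetric under x → −x, forcing even powers of x.
Then, reading off the gridlines: the y-axis gridline crossings are at y ∈ {-1, 1}.
Finally, solving for integer coefficients yields p as stated.

x^2 + 3*y^2 + 2*z^2 - 3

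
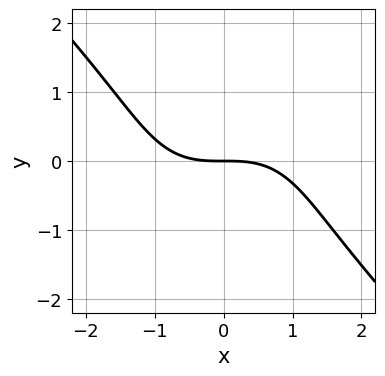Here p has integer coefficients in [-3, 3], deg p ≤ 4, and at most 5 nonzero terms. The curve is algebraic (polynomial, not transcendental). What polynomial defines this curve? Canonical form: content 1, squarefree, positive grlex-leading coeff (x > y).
1. The degree is 3 — the shape is more complex than any degree-2 curve.
2. Against the integer gridlines: it meets the x-axis at x = 0 (among the integer gridlines); it meets the y-axis at y = 0 (among the integer gridlines).
3. Assembling these constraints gives the stated polynomial.

x^3 + y^3 + 3*y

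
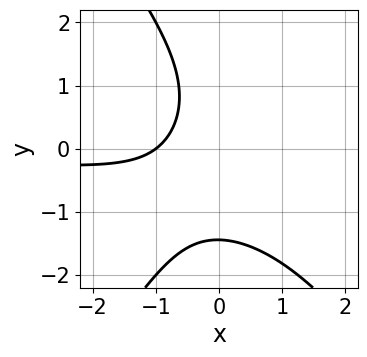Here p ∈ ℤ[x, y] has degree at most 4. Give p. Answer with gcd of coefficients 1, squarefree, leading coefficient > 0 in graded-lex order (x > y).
2*x^2*y - y^3 - 2*x*y - 3*x - 3

(a) The degree is 3 — the shape is more complex than any degree-2 curve.
(b) Against the integer gridlines: it crosses the x-axis at the gridline x = -1.
(c) These observations pin down the coefficients.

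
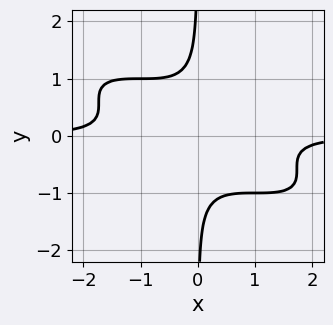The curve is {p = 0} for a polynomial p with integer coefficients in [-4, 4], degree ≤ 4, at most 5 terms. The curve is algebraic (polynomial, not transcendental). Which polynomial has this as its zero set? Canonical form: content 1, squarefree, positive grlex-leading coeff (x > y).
x^3*y + 3*x^2*y^2 + 3*x*y^3 + 1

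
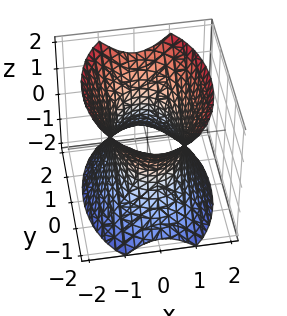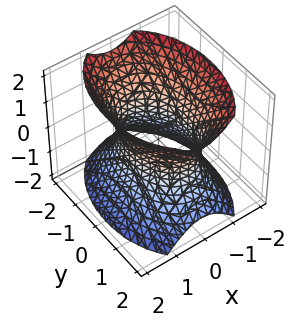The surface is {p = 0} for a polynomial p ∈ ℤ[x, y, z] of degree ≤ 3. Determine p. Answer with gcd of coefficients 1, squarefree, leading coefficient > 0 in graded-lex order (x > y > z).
1. Degree: one connected sheet with a waist; a quadric, so deg p = 2.
2. Symmetries: the z ↦ −z reflection is a symmetry, so z appears only in even powers; mirror symmetry y ↦ −y ⇒ only even powers of y; it's symmetric under x → −x, forcing even powers of x.
3. Checking where it meets the axes: no z-intercept at any integer in the box; the x-axis gridline crossings are at x ∈ {-1, 1}.
4. Assembling these constraints gives the stated polynomial.

2*x^2 + y^2 - z^2 - 2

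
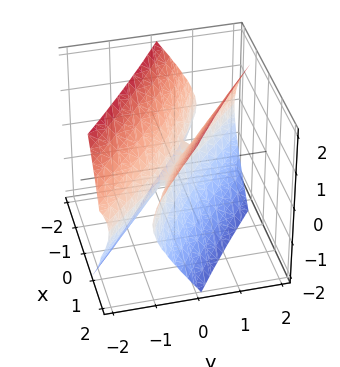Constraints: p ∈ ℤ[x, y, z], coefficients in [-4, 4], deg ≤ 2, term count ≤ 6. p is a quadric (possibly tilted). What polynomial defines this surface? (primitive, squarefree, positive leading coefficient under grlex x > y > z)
First, the degree is 2 — the shape is more complex than any degree-1 surface.
Next, from the visible intercepts: it crosses the y-axis at the gridline y = 0; one x-axis crossing is at x = 0; it meets the z-axis at z = 0 (among the integer gridlines).
Finally, fitting integer coefficients to these (and the overall shape) gives p.

x^2 + 3*x*y + 2*y^2 - z^2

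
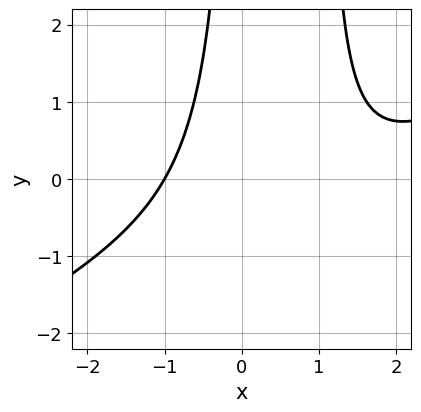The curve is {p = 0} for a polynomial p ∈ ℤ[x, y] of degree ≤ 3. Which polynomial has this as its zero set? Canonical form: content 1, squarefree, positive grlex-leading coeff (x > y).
x^3 - 2*x^2*y - 2*x^2 + 2*x*y + 3

(a) Degree: no degree-2 curve has this shape, so deg p = 3.
(b) Against the integer gridlines: the curve avoids every integer y-axis point in the box; one x-axis crossing is at x = -1.
(c) Assembling these constraints gives the stated polynomial.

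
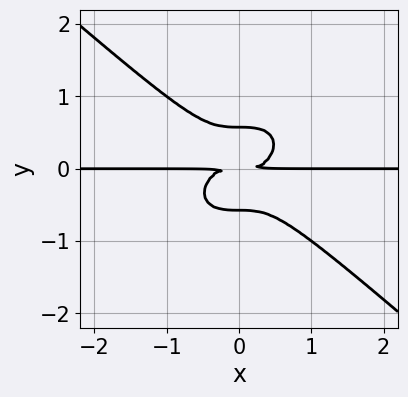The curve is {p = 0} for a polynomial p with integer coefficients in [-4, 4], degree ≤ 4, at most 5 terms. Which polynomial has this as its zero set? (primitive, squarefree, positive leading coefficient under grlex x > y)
2*x^3*y + 3*y^4 - y^2

First, the degree is 4 — no degree-3 curve has this shape.
Then, against the integer gridlines: every point of the x-axis in the box is on the curve.
Finally, the integer polynomial consistent with all of this is the stated p.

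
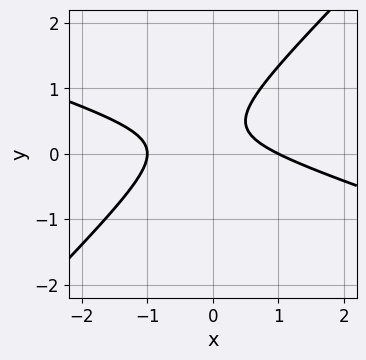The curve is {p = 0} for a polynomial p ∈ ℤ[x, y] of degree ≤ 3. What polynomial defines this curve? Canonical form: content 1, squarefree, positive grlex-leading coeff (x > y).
1. The degree is 2 — the shape is more complex than any degree-1 curve.
2. Against the integer gridlines: among the integer gridlines, it crosses the x-axis at x ∈ {-1, 1}; the curve avoids every integer y-axis point in the box.
3. Solving for integer coefficients yields p as stated.

x^2 + 2*x*y - 3*y^2 + 2*y - 1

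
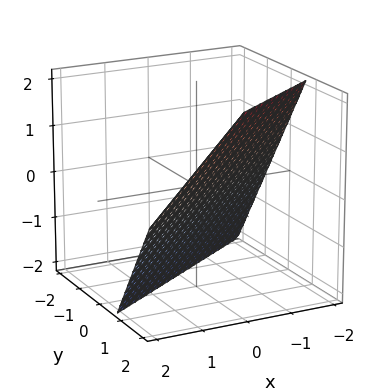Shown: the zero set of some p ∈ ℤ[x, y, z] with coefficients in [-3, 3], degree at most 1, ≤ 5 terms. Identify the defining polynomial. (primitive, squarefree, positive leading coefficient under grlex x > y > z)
2*x - 3*y + 2*z + 2

The degree is 1 — every cross-section is a straight line — this is a plane.
Checking where it meets the axes: it crosses the z-axis at the gridline z = -1; it meets the x-axis at x = -1 (among the integer gridlines).
Fitting integer coefficients to these (and the overall shape) gives p.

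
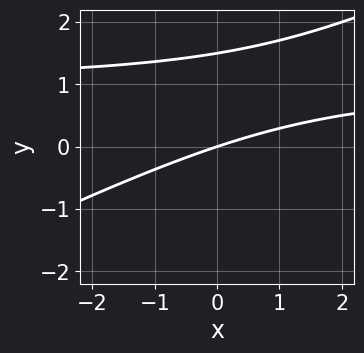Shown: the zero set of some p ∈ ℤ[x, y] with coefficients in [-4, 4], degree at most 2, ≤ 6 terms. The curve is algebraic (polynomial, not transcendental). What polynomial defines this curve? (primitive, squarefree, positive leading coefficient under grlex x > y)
x*y - 2*y^2 - x + 3*y

1. deg p = 2. The shape is more complex than any degree-1 curve.
2. Checking where it meets the axes: it meets the y-axis at y = 0 (among the integer gridlines); it crosses the x-axis at the gridline x = 0.
3. Solving for integer coefficients yields p as stated.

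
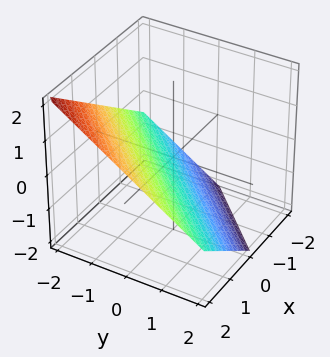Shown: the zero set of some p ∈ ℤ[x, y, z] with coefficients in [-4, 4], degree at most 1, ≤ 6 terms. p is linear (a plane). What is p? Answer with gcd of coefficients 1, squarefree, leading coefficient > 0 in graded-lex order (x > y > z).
First, degree: every cross-section is a straight line — this is a plane, so deg p = 1.
Next, observable constraints: one x-axis crossing is at x = 1; it meets the y-axis at y = -1 (among the integer gridlines).
Finally, solving for integer coefficients yields p as stated.

2*x - 2*y - 3*z - 2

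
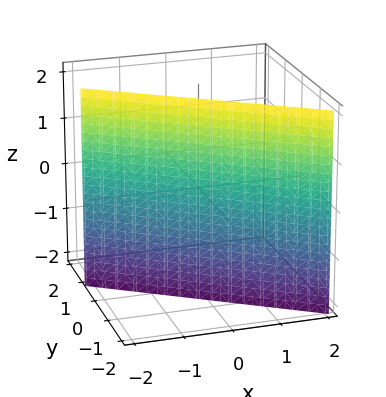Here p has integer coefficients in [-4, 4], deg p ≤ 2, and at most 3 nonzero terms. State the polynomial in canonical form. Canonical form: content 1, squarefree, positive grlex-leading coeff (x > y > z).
First, deg p = 1. Every cross-section is a straight line — this is a plane.
Next, from the visible intercepts: no z-intercept at any integer in the box; it crosses the x-axis at the gridline x = -1.
Finally, assembling these constraints gives the stated polynomial.

2*x + 3*y + 2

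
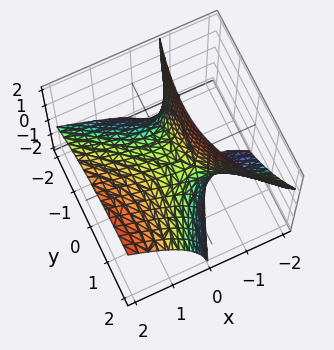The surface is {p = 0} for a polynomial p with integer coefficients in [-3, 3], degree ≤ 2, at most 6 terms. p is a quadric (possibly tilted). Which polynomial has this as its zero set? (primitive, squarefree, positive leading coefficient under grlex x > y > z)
2*x^2 + 2*x*y - 3*x*z - y^2 - 2*z

deg p = 2. The shape is more complex than any degree-1 surface.
Observable constraints: it meets the z-axis at z = 0 (among the integer gridlines); it meets the y-axis at y = 0 (among the integer gridlines); one x-axis crossing is at x = 0.
These observations pin down the coefficients.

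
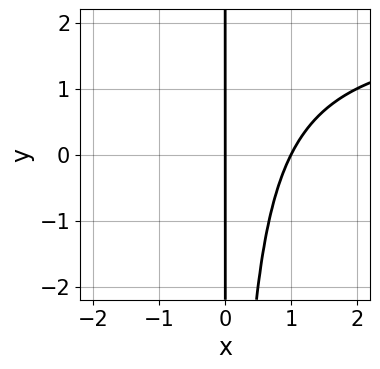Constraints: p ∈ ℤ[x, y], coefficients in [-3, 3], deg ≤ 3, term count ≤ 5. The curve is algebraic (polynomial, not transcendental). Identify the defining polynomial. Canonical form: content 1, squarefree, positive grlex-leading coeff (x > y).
(a) The degree is 3 — no degree-2 curve has this shape.
(b) From the axis intercepts and sections: the x-axis gridline crossings are at x ∈ {0, 1}; every point of the y-axis in the box is on the curve.
(c) Solving for integer coefficients yields p as stated.

x^2*y - 2*x^2 + 2*x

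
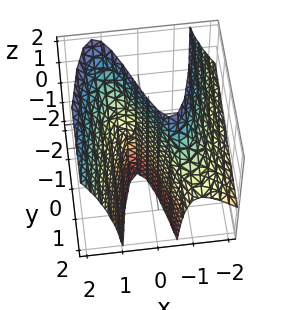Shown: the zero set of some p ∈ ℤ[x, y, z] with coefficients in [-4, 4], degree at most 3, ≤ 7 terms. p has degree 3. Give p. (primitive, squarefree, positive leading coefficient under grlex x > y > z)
(a) Degree: no degree-2 surface has this shape, so deg p = 3.
(b) From the axis intercepts and sections: it meets the y-axis at y = 0 (among the integer gridlines); the visible z-axis segment lies entirely on the surface; the x-axis gridline crossings are at x ∈ {-2, 0, 1}.
(c) Assembling these constraints gives the stated polynomial.

x^3 - x^2*z + x^2 - 2*x - y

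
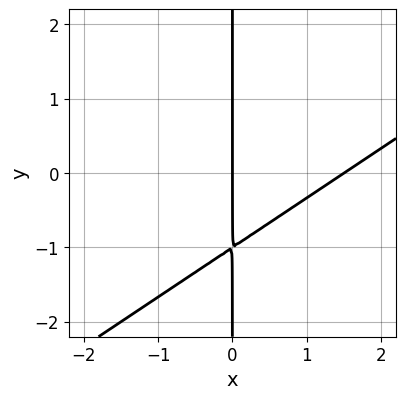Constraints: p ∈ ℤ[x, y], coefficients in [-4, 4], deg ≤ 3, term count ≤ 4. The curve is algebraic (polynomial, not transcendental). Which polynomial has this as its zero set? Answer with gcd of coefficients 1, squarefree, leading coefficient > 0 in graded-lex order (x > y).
2*x^2 - 3*x*y - 3*x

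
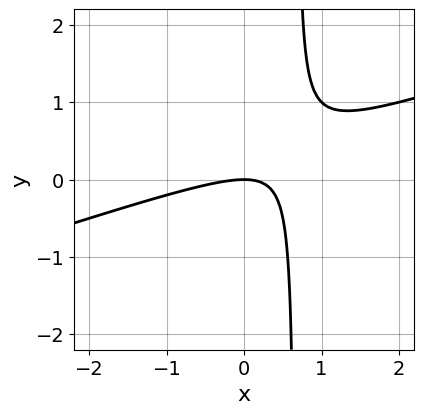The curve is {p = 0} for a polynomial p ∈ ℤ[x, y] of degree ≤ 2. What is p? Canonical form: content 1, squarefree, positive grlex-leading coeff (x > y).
x^2 - 3*x*y + 2*y

(a) The degree is 2 — no degree-1 curve has this shape.
(b) Observable constraints: it crosses the y-axis at the gridline y = 0; it meets the x-axis at x = 0 (among the integer gridlines).
(c) Solving for integer coefficients yields p as stated.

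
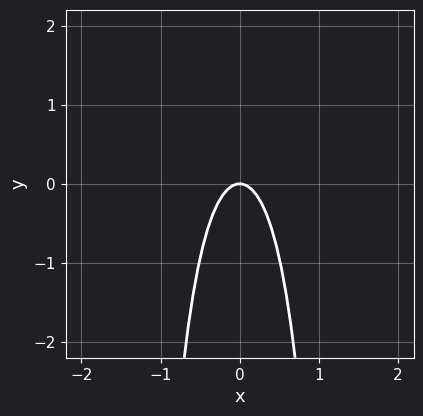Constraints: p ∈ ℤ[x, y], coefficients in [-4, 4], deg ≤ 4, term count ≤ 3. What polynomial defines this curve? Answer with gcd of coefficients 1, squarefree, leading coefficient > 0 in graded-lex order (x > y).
deg p = 4. The shape is more complex than any degree-3 curve.
Symmetries: the x ↦ −x reflection is a symmetry, so x appears only in even powers.
Checking where it meets the axes: it meets the y-axis at y = 0 (among the integer gridlines); one x-axis crossing is at x = 0.
Solving for integer coefficients yields p as stated.

3*x^4 + 3*x^2 + y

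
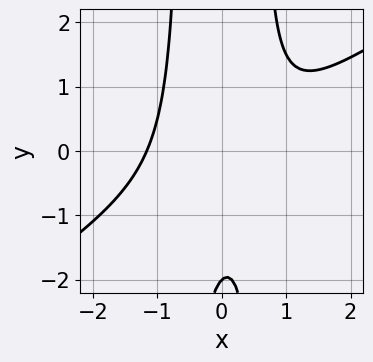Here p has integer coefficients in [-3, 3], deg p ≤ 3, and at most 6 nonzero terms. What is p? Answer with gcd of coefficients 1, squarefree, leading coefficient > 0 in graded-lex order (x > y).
(a) deg p = 3. A generic line meets the curve in up to 3 points.
(b) Against the integer gridlines: it crosses the y-axis at the gridline y = -2.
(c) Together with the visible shape, these determine p as stated.

2*x^3 - 3*x^2*y - x + y + 2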